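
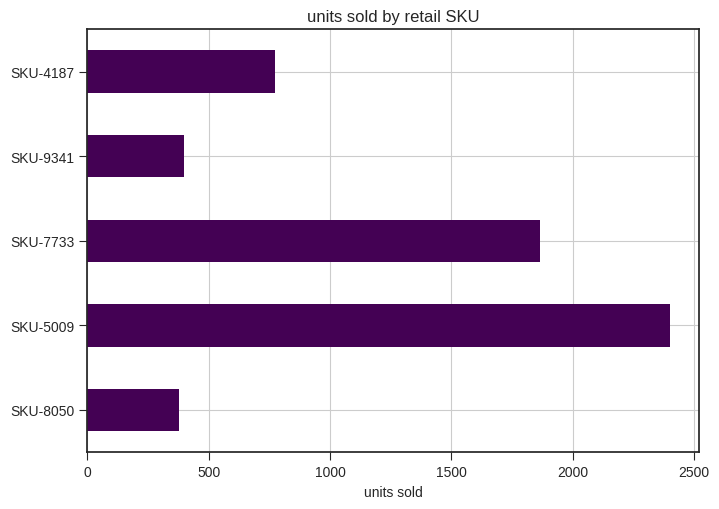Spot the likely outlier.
SKU-5009

SKU-5009 ≈ 2400; the rest sit between ≈ 400 and ≈ 1800.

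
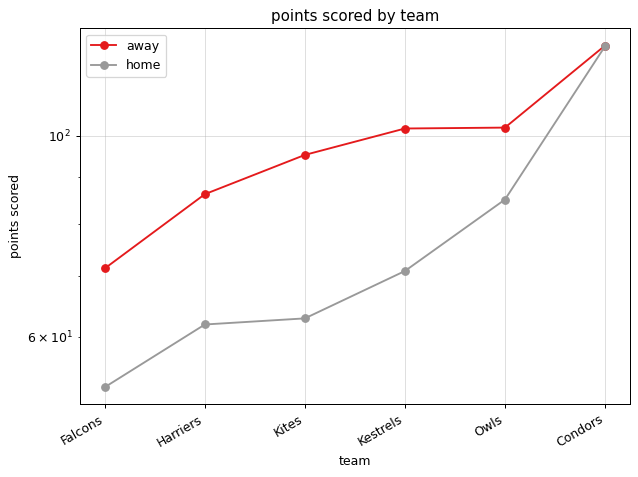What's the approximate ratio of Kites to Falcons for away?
≈ 1.43×

Kites ≈ 100, Falcons ≈ 70; 100/70 ≈ 1.43.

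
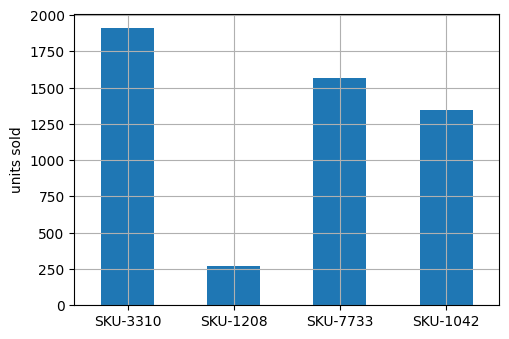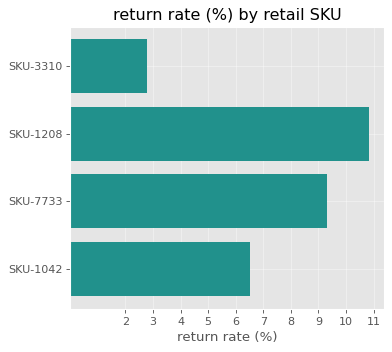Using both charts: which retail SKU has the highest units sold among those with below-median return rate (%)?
SKU-3310

Chart 2 median return rate (%) ≈ 8; below-median retail SKUs: SKU-3310, SKU-1042. Among those, SKU-3310 has the highest units sold (≈ 2000).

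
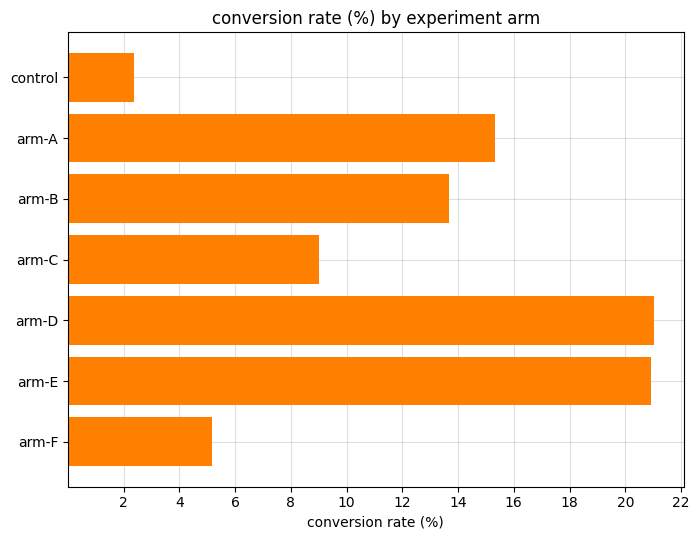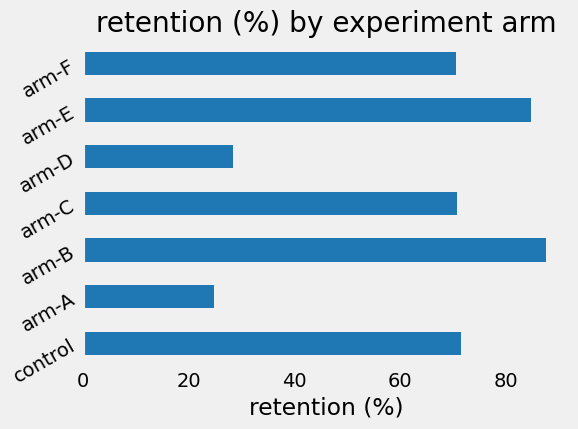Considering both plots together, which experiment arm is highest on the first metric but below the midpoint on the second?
Chart 2 median retention (%) ≈ 70; below-median experiment arms: arm-A, arm-D, arm-F. Among those, arm-D has the highest conversion rate (%) (≈ 22).

arm-D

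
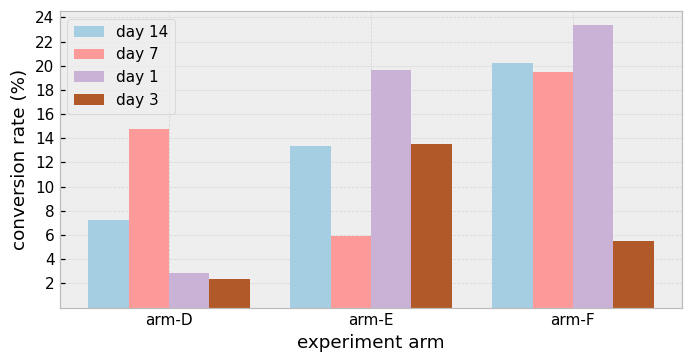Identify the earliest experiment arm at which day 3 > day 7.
arm-E

arm-D: day 3 ≈ 2 vs day 7 ≈ 14 (not yet); arm-E: day 3 ≈ 14 vs day 7 ≈ 6 (first crossover).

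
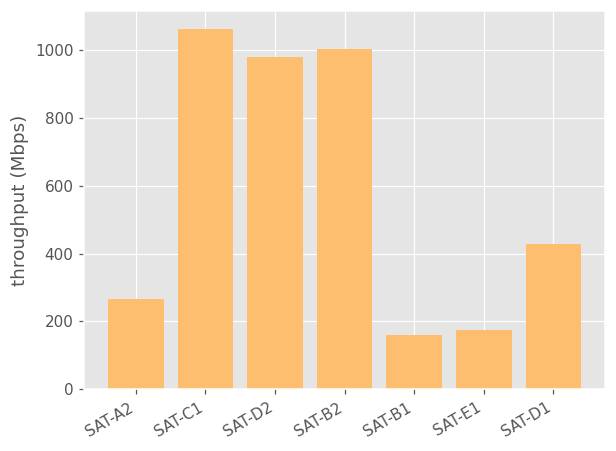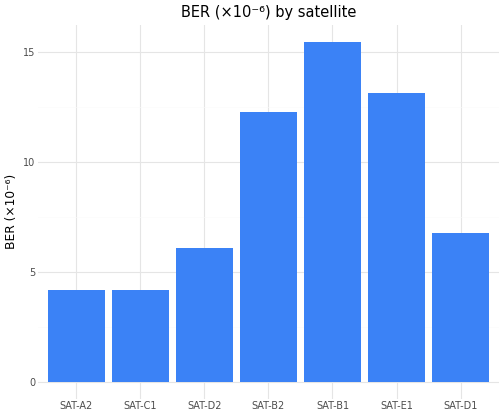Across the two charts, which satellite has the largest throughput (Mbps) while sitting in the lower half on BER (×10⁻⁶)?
Chart 2 median BER (×10⁻⁶) ≈ 6; below-median satellites: SAT-A2, SAT-C1, SAT-D2. Among those, SAT-C1 has the highest throughput (Mbps) (≈ 1100).

SAT-C1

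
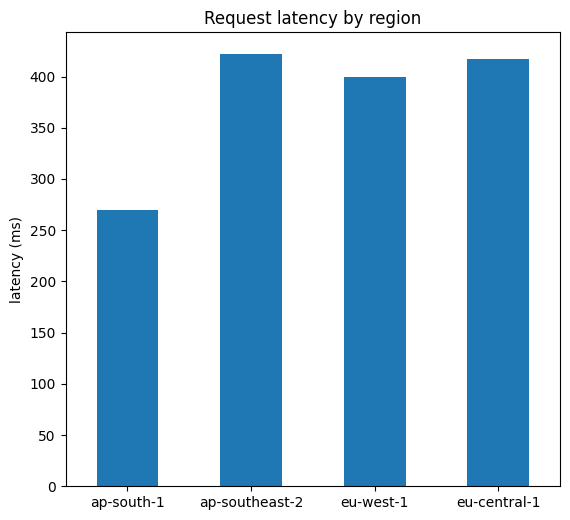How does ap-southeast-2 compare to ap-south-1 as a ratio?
ap-southeast-2 ≈ 400, ap-south-1 ≈ 250; 400/250 ≈ 1.6.

≈ 1.6×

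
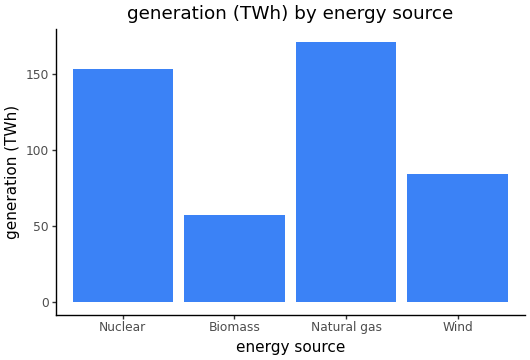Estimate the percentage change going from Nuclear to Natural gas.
Nuclear ≈ 160, Natural gas ≈ 180; (180 − 160) / 160 ≈ +12.5%.

≈ +12.5%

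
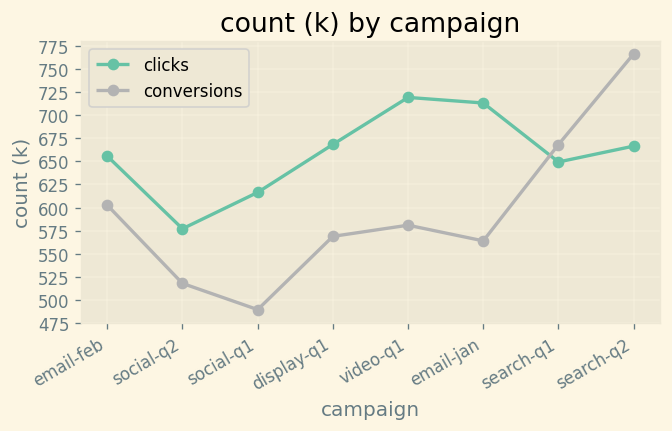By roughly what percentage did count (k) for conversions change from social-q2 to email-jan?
social-q2 ≈ 525, email-jan ≈ 575; (575 − 525) / 525 ≈ +9.5%.

≈ +9.5%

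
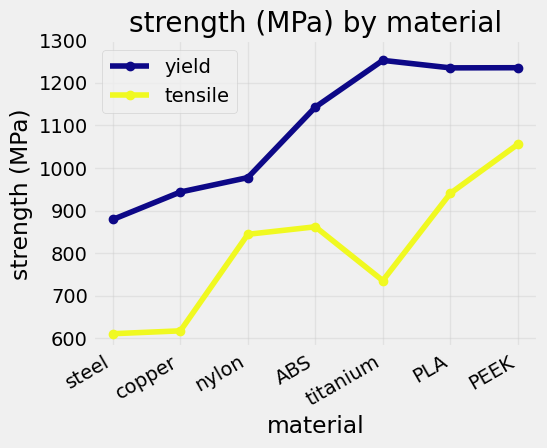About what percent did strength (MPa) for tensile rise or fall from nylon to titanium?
≈ -12.5%

nylon ≈ 800, titanium ≈ 700; (700 − 800) / 800 ≈ -12.5%.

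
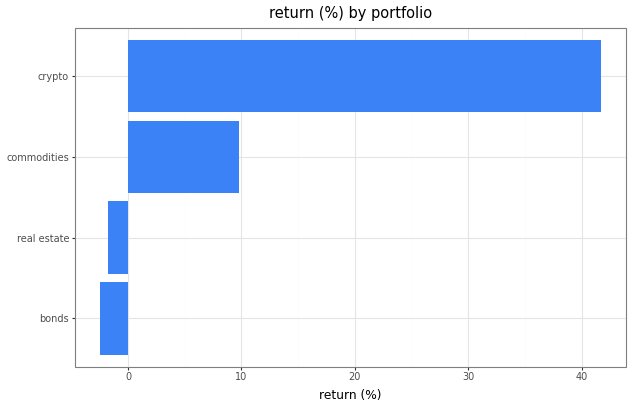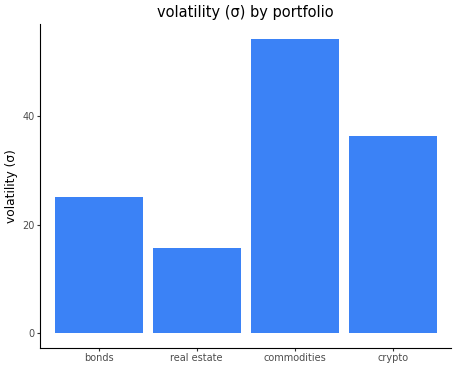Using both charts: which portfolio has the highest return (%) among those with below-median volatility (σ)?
real estate

Chart 2 median volatility (σ) ≈ 30; below-median portfolios: bonds, real estate. Among those, real estate has the highest return (%) (≈ 0).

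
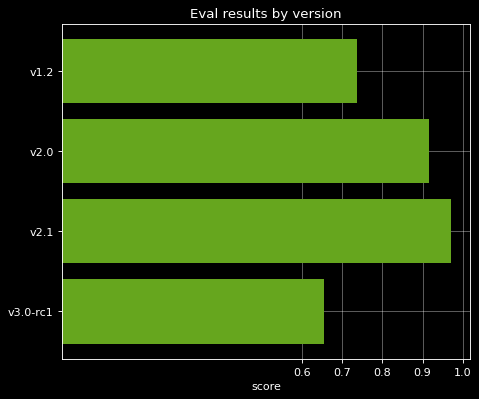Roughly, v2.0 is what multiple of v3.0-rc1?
≈ 1.29×

v2.0 ≈ 0.9, v3.0-rc1 ≈ 0.7; 0.9/0.7 ≈ 1.29.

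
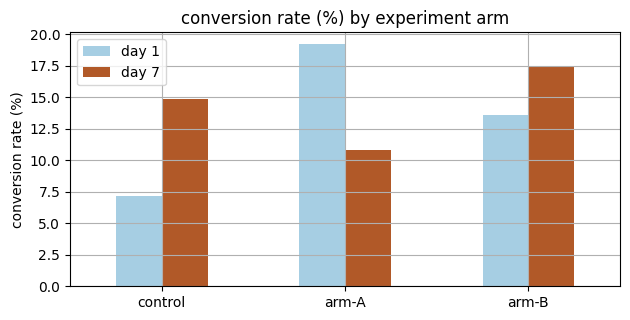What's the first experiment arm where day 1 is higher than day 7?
control: day 1 ≈ 8 vs day 7 ≈ 14 (not yet); arm-A: day 1 ≈ 20 vs day 7 ≈ 10 (first crossover).

arm-A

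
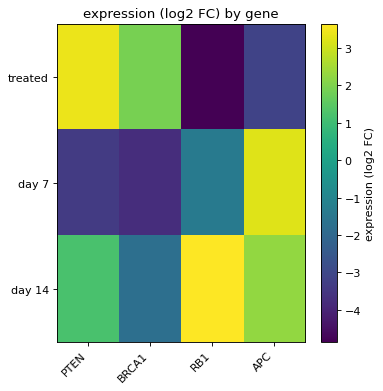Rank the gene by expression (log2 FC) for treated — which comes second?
Top 3 for treated: PTEN ≈ 3, BRCA1 ≈ 2, APC ≈ -3.

BRCA1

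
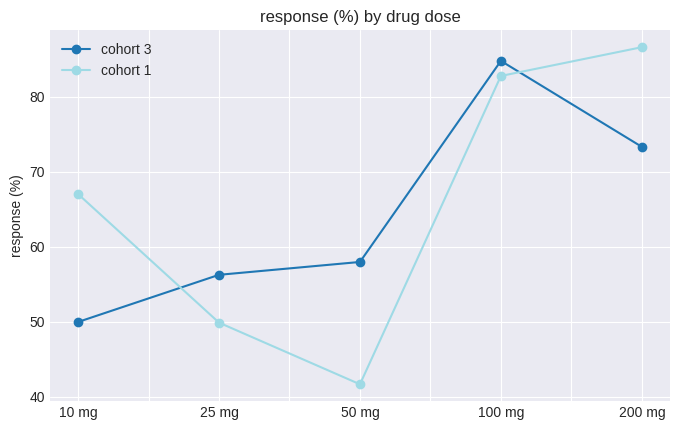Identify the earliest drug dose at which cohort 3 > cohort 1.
10 mg: cohort 3 ≈ 50 vs cohort 1 ≈ 65 (not yet); 25 mg: cohort 3 ≈ 55 vs cohort 1 ≈ 50 (first crossover).

25 mg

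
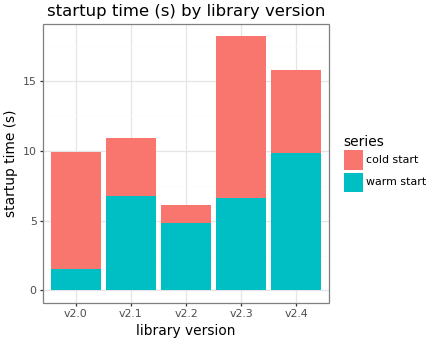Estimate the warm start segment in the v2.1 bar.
warm start top ≈ 6, bottom ≈ 0; segment ≈ 6.

≈ 6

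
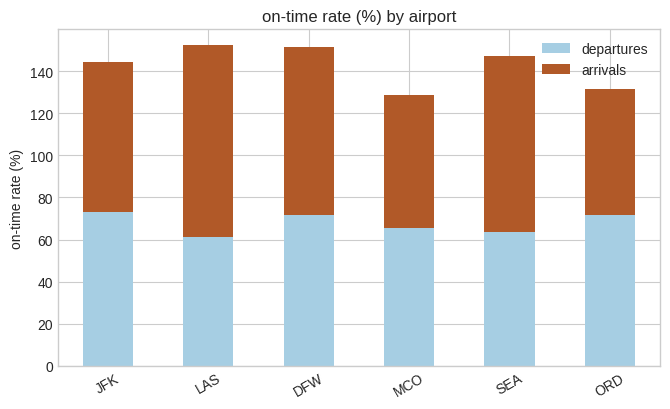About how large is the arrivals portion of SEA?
arrivals top ≈ 140, bottom ≈ 60; segment ≈ 80.

≈ 80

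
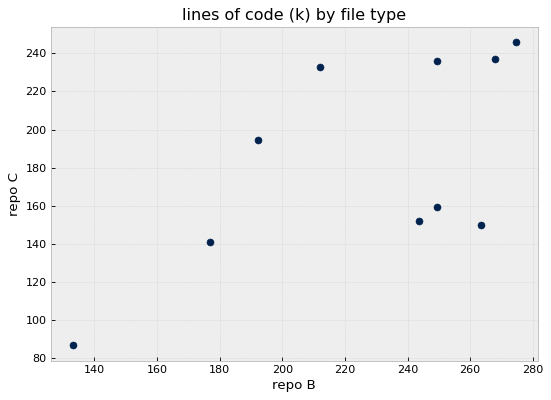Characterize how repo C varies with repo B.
Points are positively correlated; moderate (|r| ≈ 0.6).

positive, moderate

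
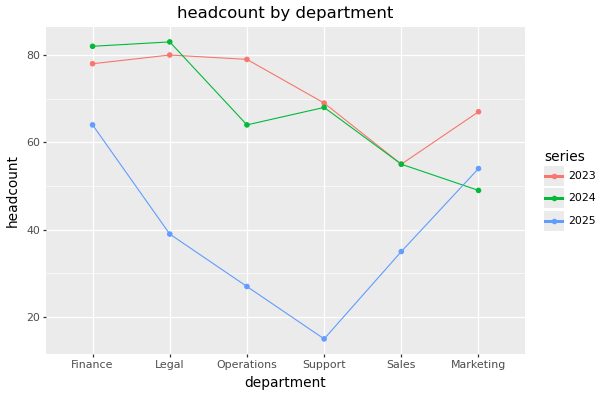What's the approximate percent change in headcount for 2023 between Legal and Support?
≈ -12.5%

Legal ≈ 80, Support ≈ 70; (70 − 80) / 80 ≈ -12.5%.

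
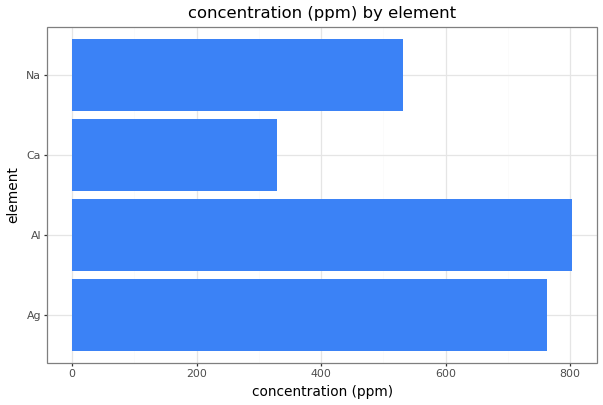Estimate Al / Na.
Al ≈ 800, Na ≈ 500; 800/500 ≈ 1.6.

≈ 1.6×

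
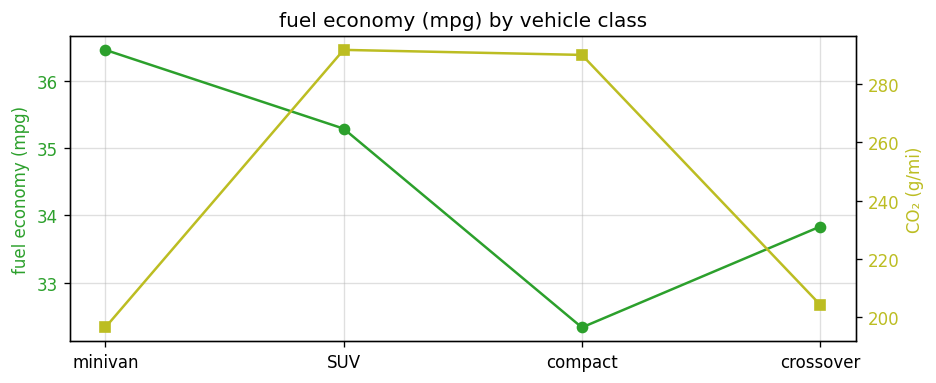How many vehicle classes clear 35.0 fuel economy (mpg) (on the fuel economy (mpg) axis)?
2

Above 35.0: minivan, SUV.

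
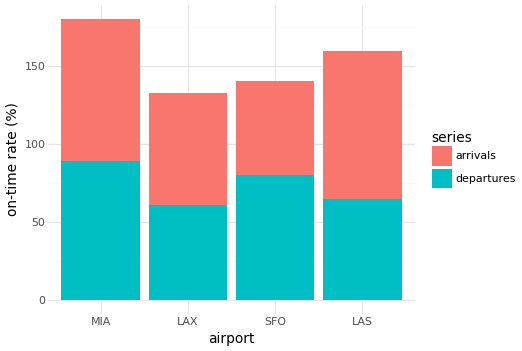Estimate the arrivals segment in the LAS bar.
≈ 100

arrivals top ≈ 160, bottom ≈ 60; segment ≈ 100.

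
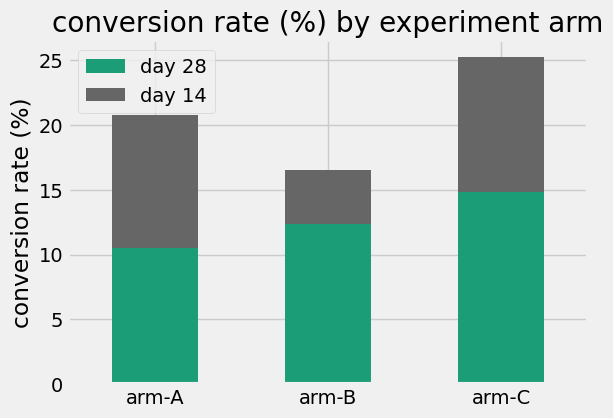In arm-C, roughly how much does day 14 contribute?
day 14 top ≈ 25, bottom ≈ 15; segment ≈ 10.

≈ 10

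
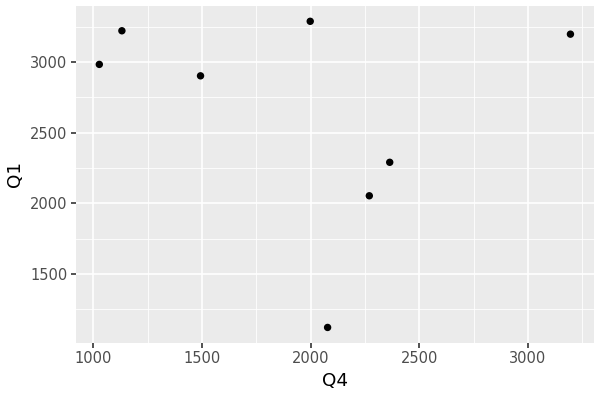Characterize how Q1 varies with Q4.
no clear correlation

Points are roughly uncorrelated; weak (|r| ≈ 0.2).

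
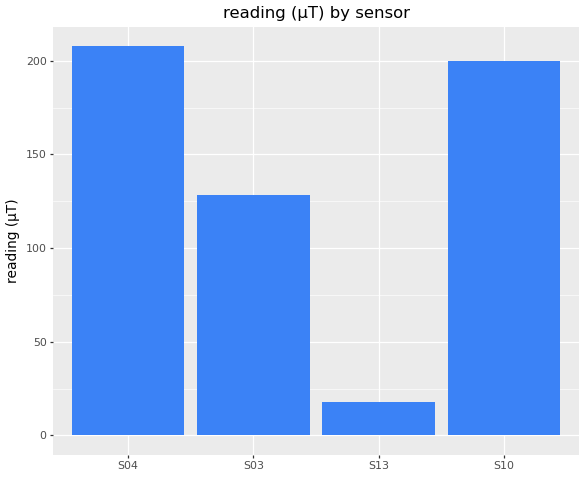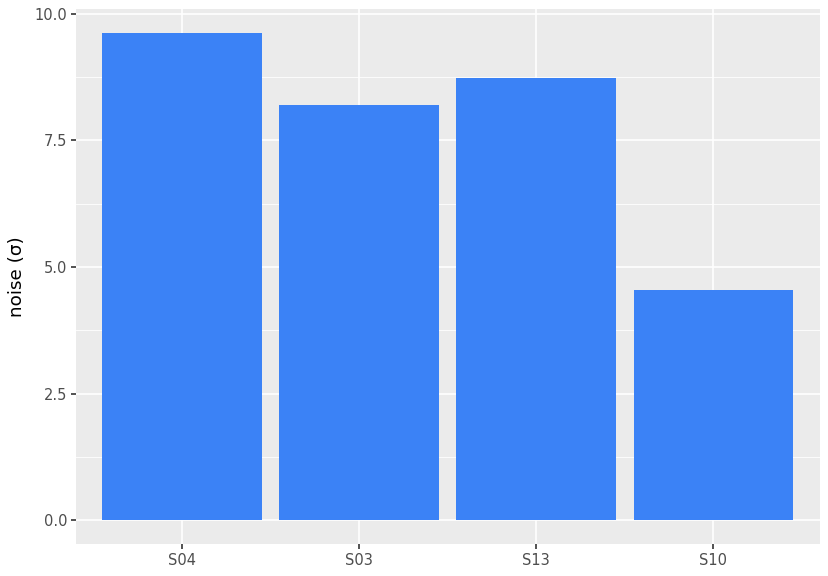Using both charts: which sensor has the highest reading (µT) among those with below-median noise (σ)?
S10

Chart 2 median noise (σ) ≈ 8; below-median sensors: S03, S10. Among those, S10 has the highest reading (µT) (≈ 200).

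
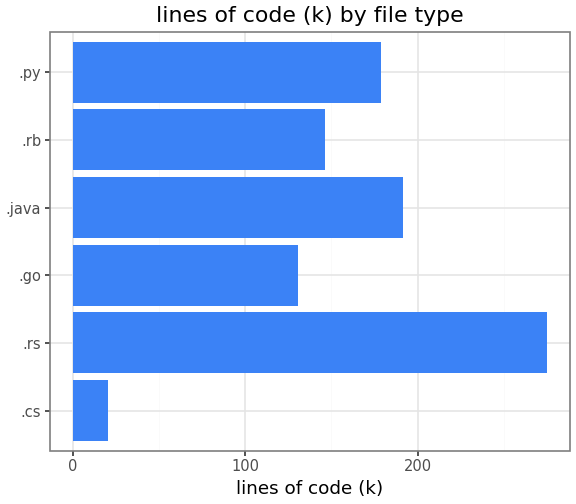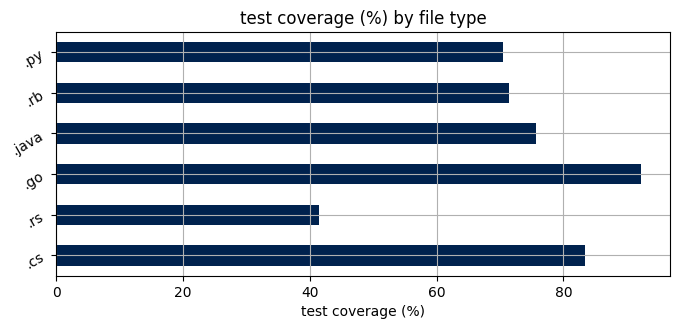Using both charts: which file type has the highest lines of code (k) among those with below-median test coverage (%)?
.rs

Chart 2 median test coverage (%) ≈ 70; below-median file types: .rs, .rb, .py. Among those, .rs has the highest lines of code (k) (≈ 250).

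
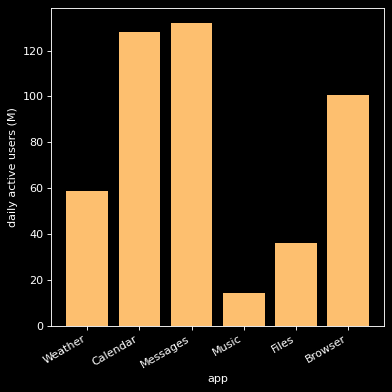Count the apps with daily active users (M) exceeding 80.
Above 80: Calendar, Messages, Browser.

3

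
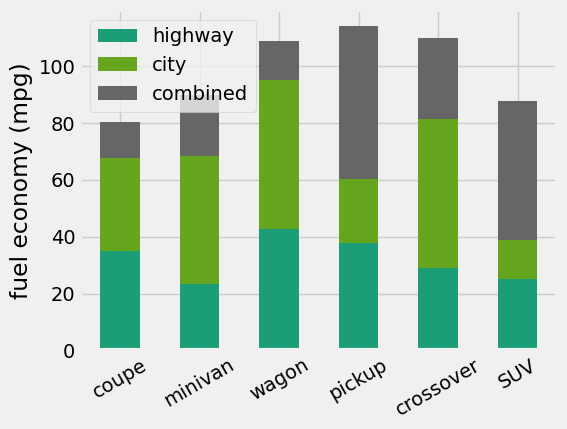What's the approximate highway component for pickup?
highway top ≈ 40, bottom ≈ 0; segment ≈ 40.

≈ 40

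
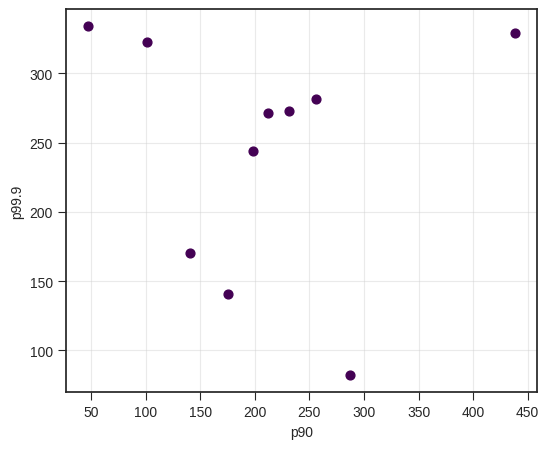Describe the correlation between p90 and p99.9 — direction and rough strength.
no clear correlation

Points are roughly uncorrelated; weak (|r| ≈ 0.1).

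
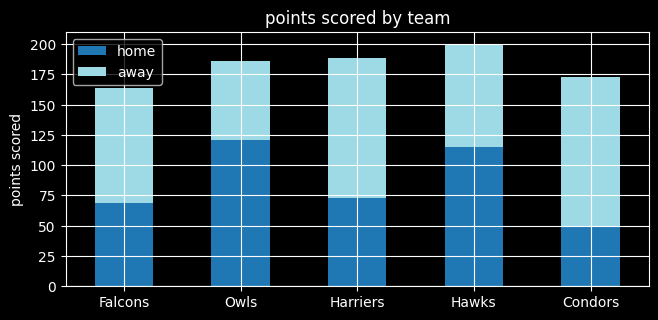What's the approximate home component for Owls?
≈ 120

home top ≈ 120, bottom ≈ 0; segment ≈ 120.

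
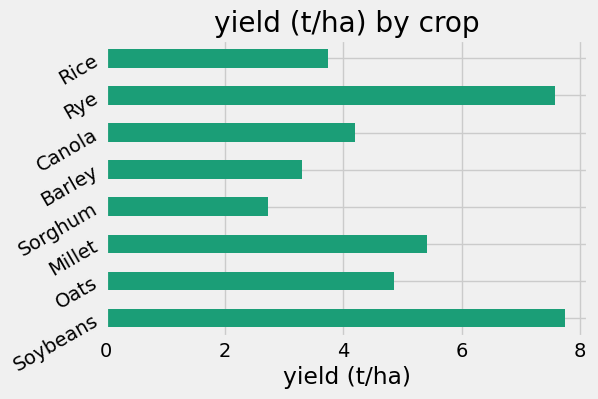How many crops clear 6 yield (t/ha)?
Above 6: Soybeans, Rye.

2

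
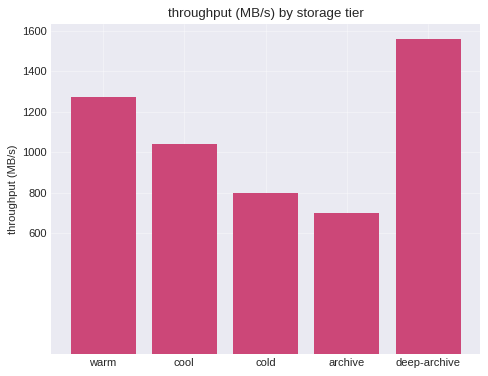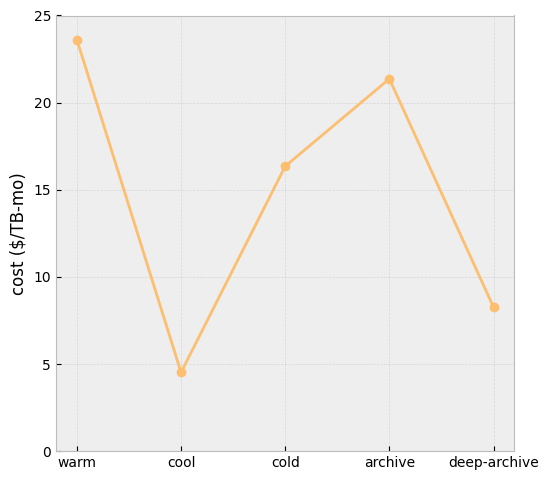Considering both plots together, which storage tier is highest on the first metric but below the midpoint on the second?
Chart 2 median cost ($/TB-mo) ≈ 15; below-median storage tiers: cool, deep-archive. Among those, deep-archive has the highest throughput (MB/s) (≈ 1600).

deep-archive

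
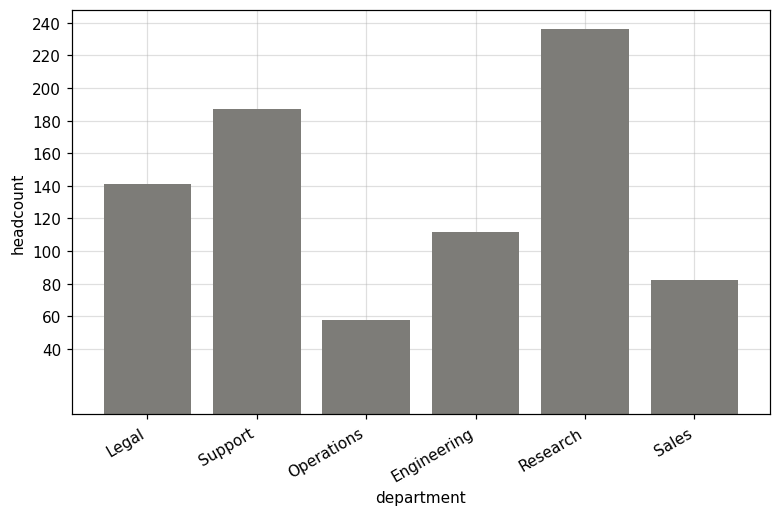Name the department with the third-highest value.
Legal

Top 4: Research ≈ 240, Support ≈ 180, Legal ≈ 140, Engineering ≈ 120.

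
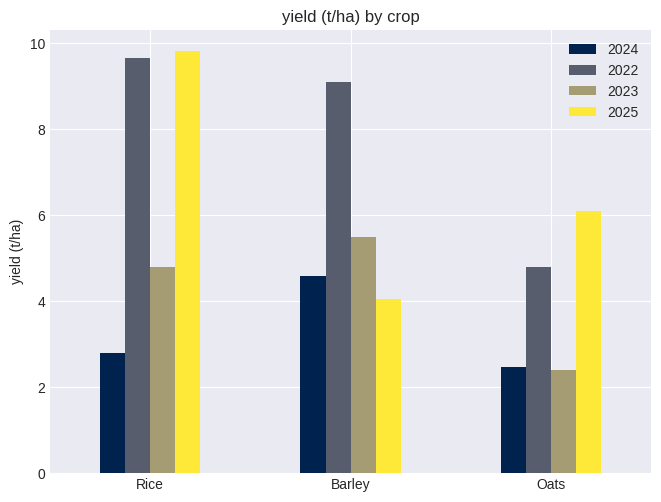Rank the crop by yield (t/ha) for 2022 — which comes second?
Top 3 for 2022: Rice ≈ 10, Barley ≈ 9, Oats ≈ 5.

Barley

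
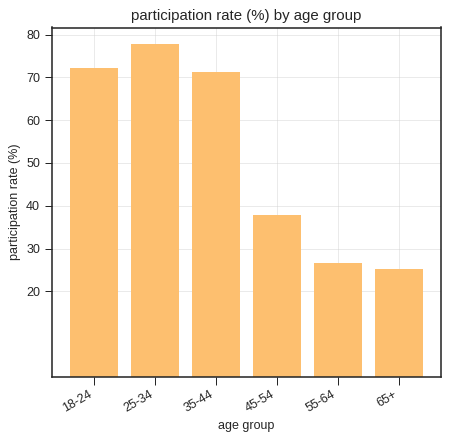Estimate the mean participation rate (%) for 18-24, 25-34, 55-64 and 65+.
(70 + 80 + 30 + 30) / 4 ≈ 52.

≈ 52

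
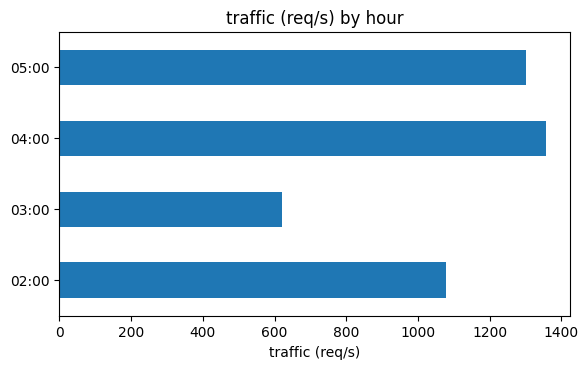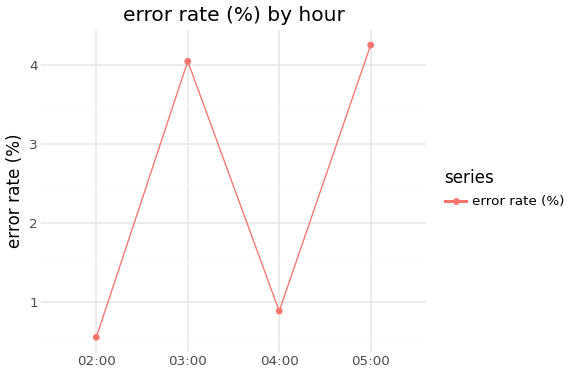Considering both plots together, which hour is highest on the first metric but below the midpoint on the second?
Chart 2 median error rate (%) ≈ 2.5; below-median hours: 02:00, 04:00. Among those, 04:00 has the highest traffic (req/s) (≈ 1400).

04:00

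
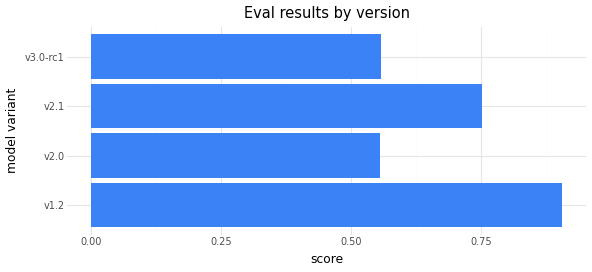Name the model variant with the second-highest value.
Top 3: v1.2 ≈ 0.9, v2.1 ≈ 0.8, v3.0-rc1 ≈ 0.6.

v2.1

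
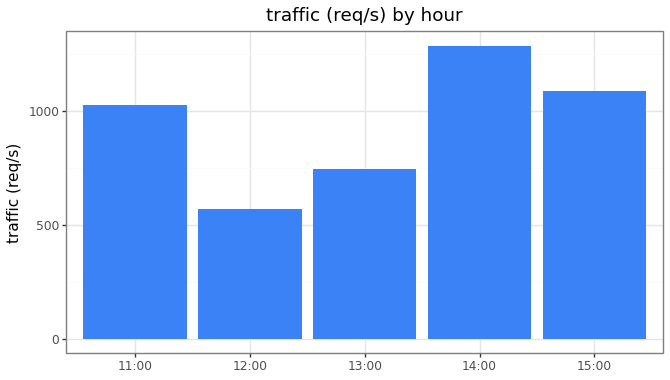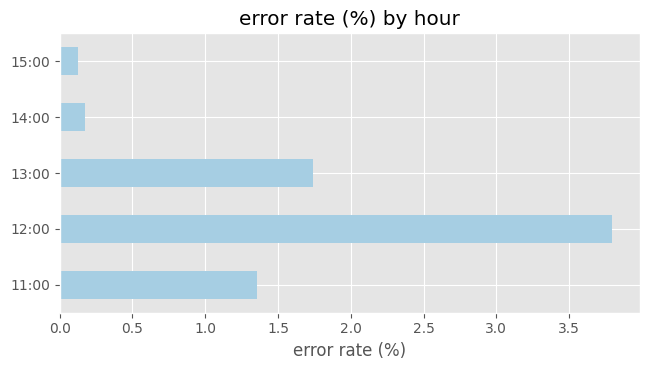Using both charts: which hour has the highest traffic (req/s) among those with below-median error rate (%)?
14:00

Chart 2 median error rate (%) ≈ 1.5; below-median hours: 14:00, 15:00. Among those, 14:00 has the highest traffic (req/s) (≈ 1200).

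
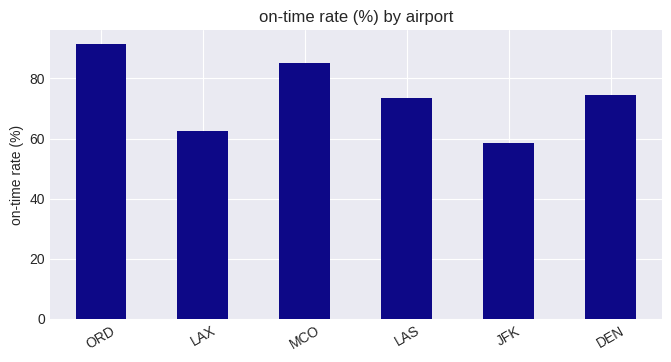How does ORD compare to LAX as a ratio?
ORD ≈ 90, LAX ≈ 60; 90/60 ≈ 1.5.

≈ 1.5×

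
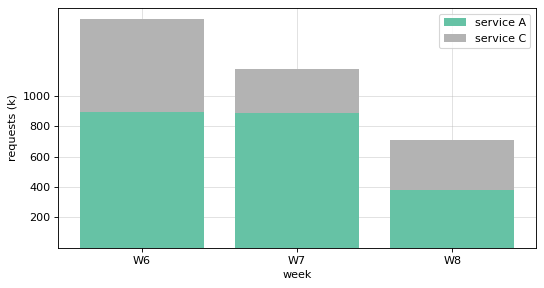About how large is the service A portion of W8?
≈ 400

service A top ≈ 400, bottom ≈ 0; segment ≈ 400.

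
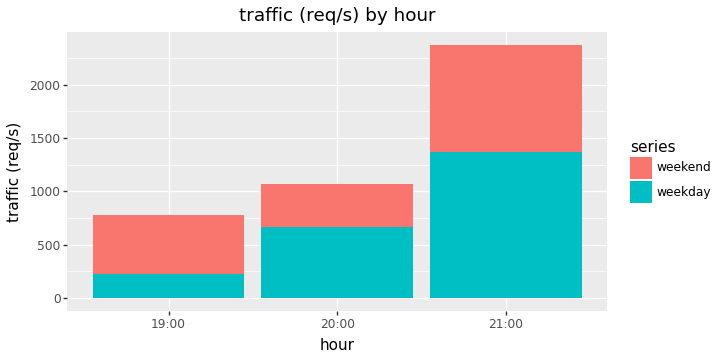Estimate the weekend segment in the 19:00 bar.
weekend top ≈ 800, bottom ≈ 200; segment ≈ 600.

≈ 600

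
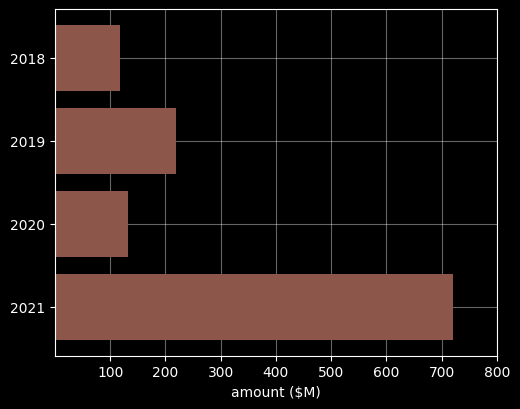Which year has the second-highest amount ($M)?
2019

Top 3: 2021 ≈ 700, 2019 ≈ 200, 2020 ≈ 100.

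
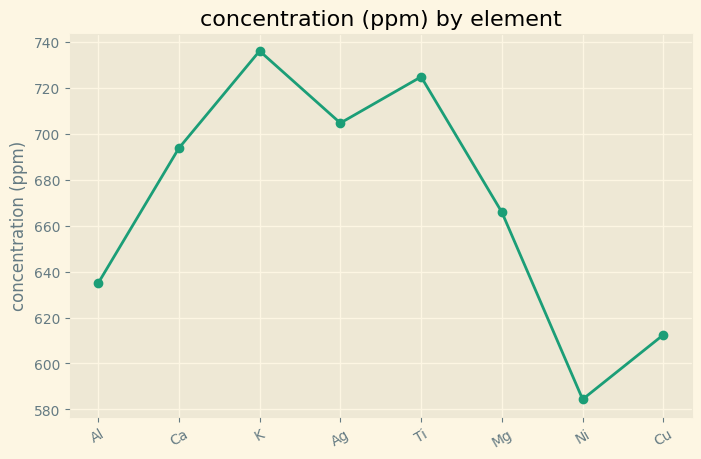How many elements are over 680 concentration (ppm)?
4

Above 680: Ca, K, Ag, Ti.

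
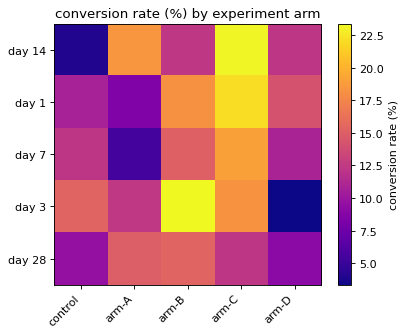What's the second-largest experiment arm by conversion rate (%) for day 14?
Top 3 for day 14: arm-C ≈ 24, arm-A ≈ 18, arm-B ≈ 12.

arm-A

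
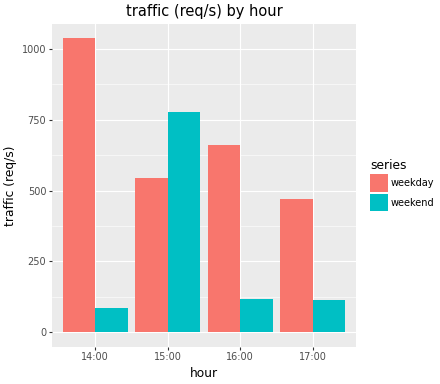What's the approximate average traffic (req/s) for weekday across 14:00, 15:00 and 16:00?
(1000 + 500 + 700) / 3 ≈ 733.

≈ 733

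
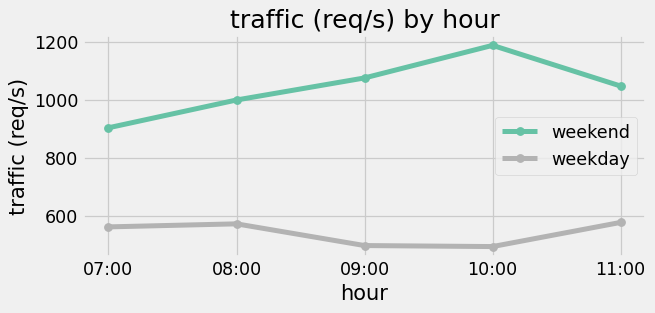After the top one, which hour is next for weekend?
Top 3 for weekend: 10:00 ≈ 1200, 09:00 ≈ 1100, 11:00 ≈ 1000.

09:00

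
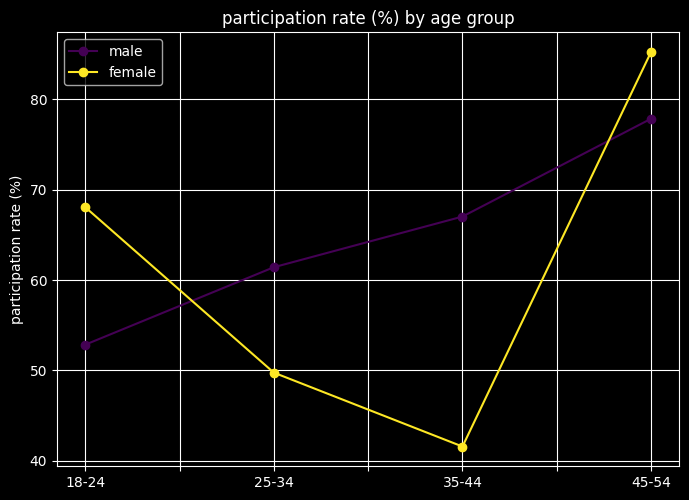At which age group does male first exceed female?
25-34

18-24: male ≈ 55 vs female ≈ 70 (not yet); 25-34: male ≈ 60 vs female ≈ 50 (first crossover).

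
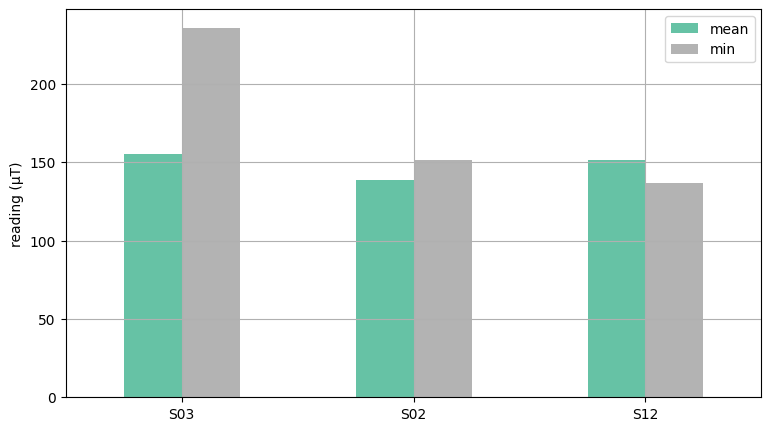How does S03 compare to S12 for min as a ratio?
S03 ≈ 240, S12 ≈ 140; 240/140 ≈ 1.71.

≈ 1.71×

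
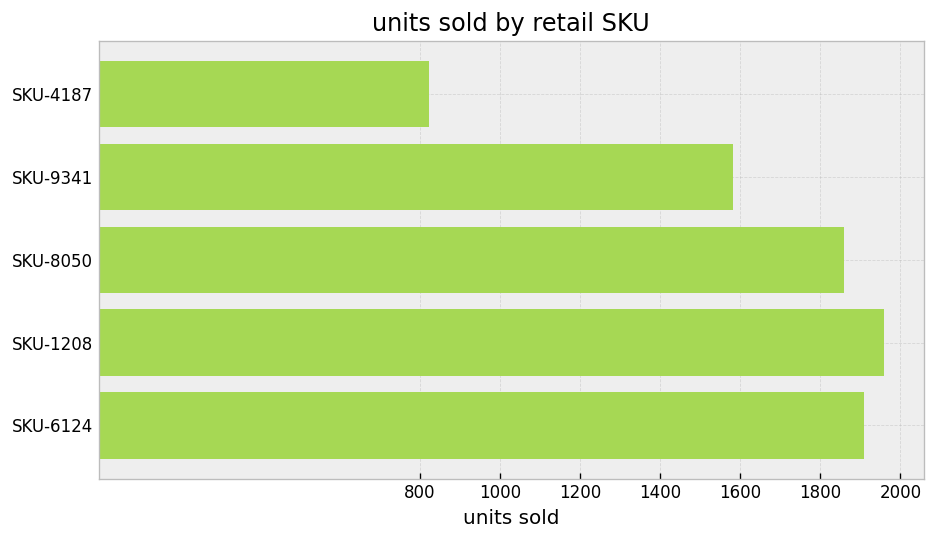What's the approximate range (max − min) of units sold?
≈ 1200

Max SKU-1208 ≈ 2000, min SKU-4187 ≈ 800; range ≈ 1200.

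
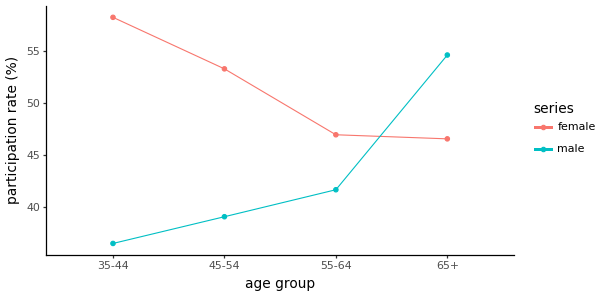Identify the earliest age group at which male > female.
65+

55-64: male ≈ 42 vs female ≈ 46 (not yet); 65+: male ≈ 54 vs female ≈ 46 (first crossover).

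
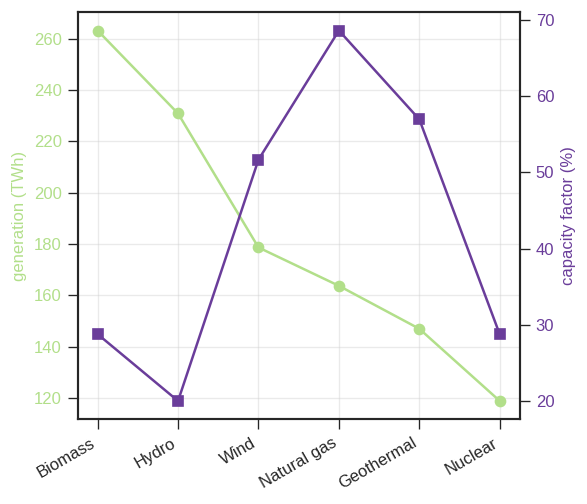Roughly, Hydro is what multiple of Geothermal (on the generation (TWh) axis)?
Hydro ≈ 240, Geothermal ≈ 140; 240/140 ≈ 1.71.

≈ 1.71×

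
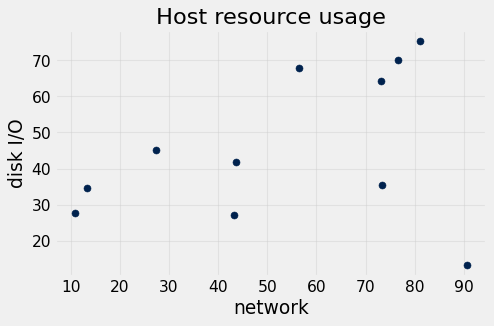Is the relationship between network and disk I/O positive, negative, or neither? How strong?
Points are positively correlated; weak (|r| ≈ 0.3).

positive, weak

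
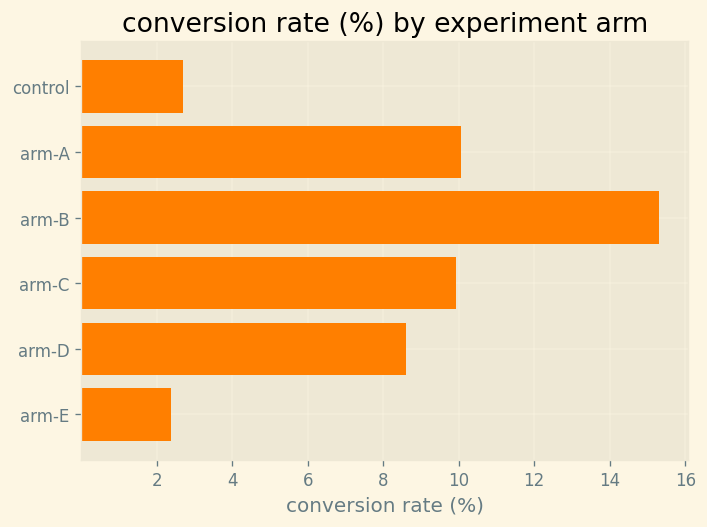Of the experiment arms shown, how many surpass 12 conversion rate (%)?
1

Above 12: arm-B.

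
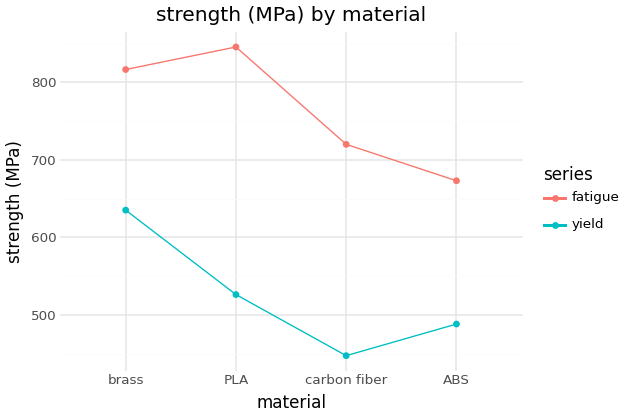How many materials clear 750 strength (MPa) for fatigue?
2

Above 750: brass, PLA.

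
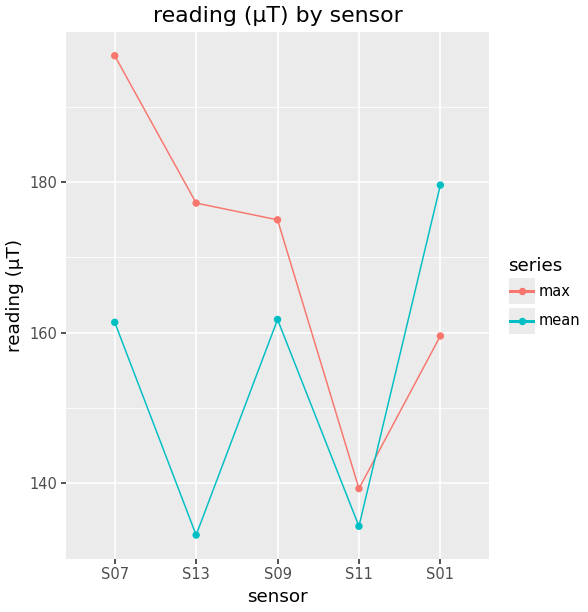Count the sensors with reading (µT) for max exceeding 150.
4

Above 150: S07, S13, S09, S01.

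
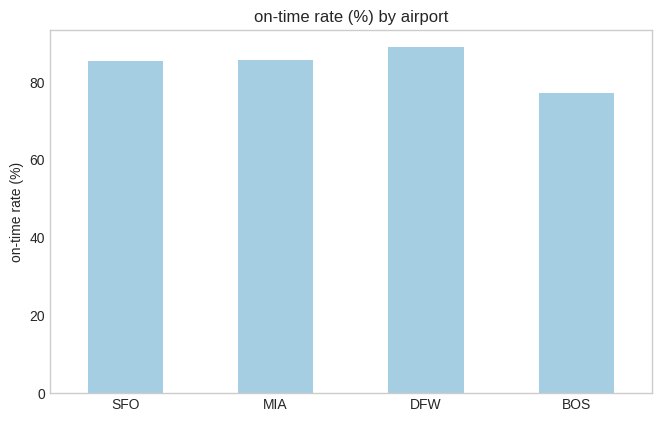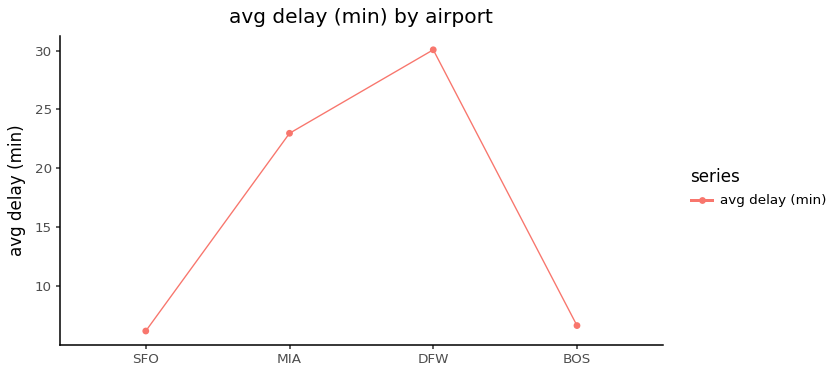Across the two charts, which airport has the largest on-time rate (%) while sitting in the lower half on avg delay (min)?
Chart 2 median avg delay (min) ≈ 15; below-median airports: SFO, BOS. Among those, SFO has the highest on-time rate (%) (≈ 90).

SFO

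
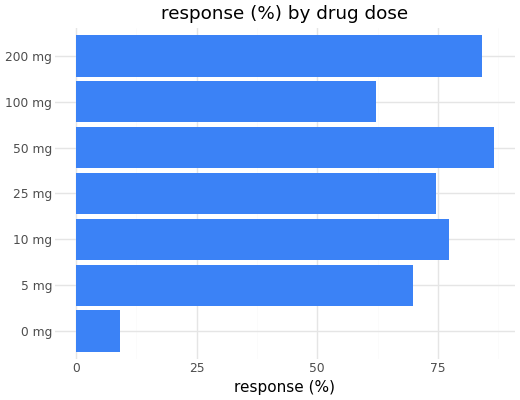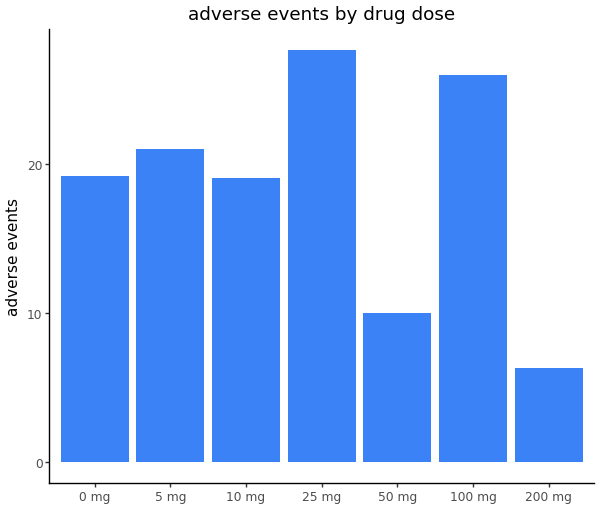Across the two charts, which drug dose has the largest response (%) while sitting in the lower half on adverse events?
50 mg

Chart 2 median adverse events ≈ 20; below-median drug doses: 10 mg, 50 mg, 200 mg. Among those, 50 mg has the highest response (%) (≈ 90).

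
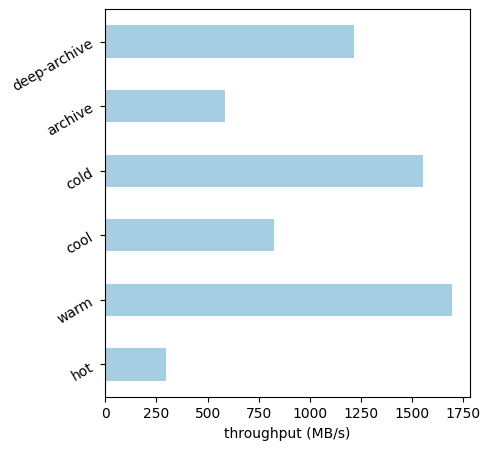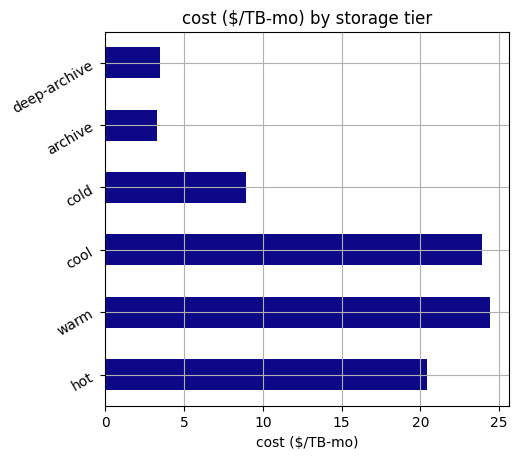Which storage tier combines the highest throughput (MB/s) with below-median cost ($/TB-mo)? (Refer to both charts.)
Chart 2 median cost ($/TB-mo) ≈ 15; below-median storage tiers: cold, archive, deep-archive. Among those, cold has the highest throughput (MB/s) (≈ 1600).

cold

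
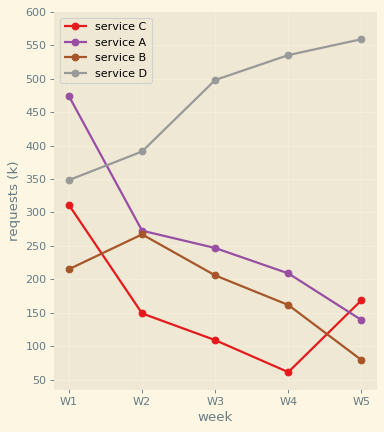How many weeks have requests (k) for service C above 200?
1

Above 200: W1.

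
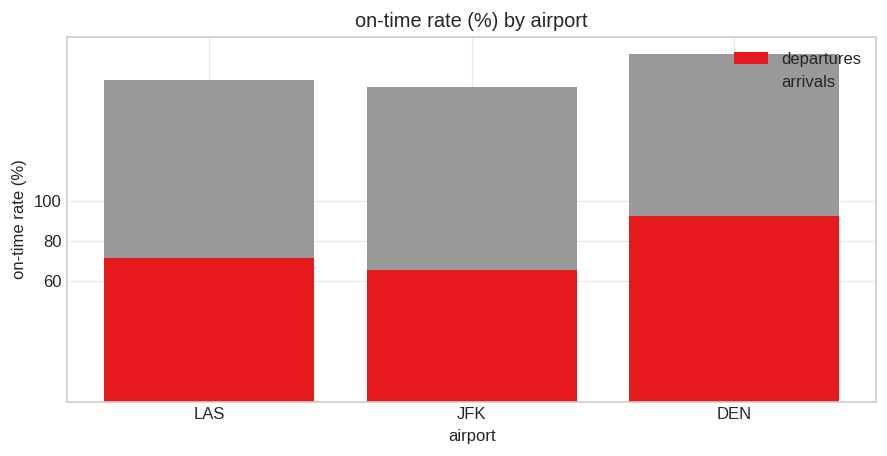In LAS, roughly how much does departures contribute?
departures top ≈ 80, bottom ≈ 0; segment ≈ 80.

≈ 80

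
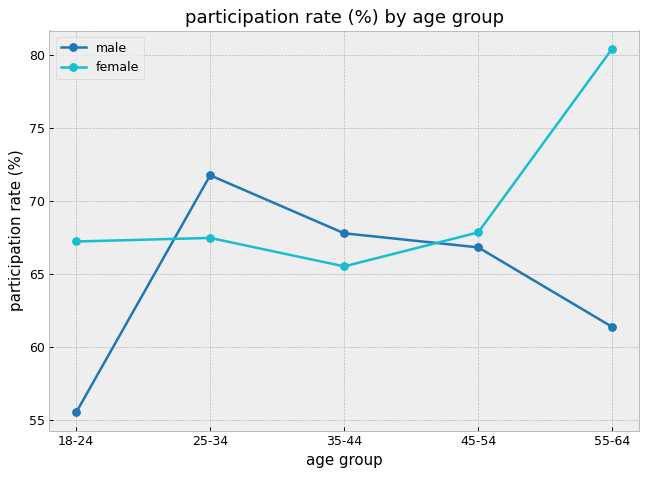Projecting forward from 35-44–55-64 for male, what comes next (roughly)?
≈ 55

Last three: 70, 65, 60 → slope ≈ -5/step → next ≈ 55.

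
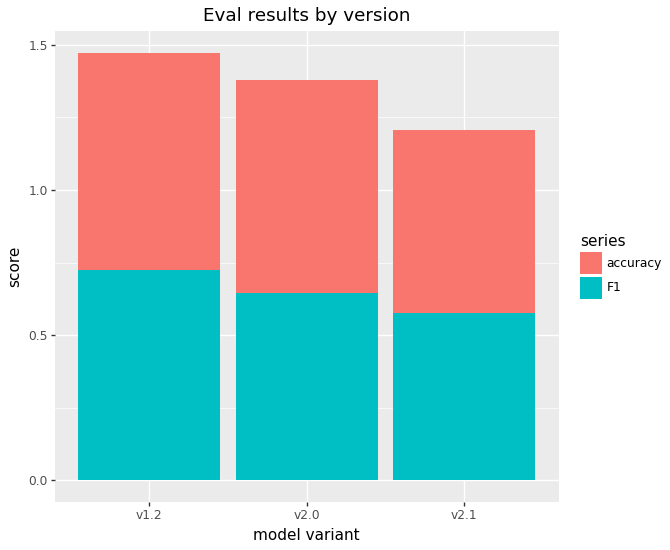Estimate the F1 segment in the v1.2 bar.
F1 top ≈ 0.8, bottom ≈ 0.0; segment ≈ 0.8.

≈ 0.8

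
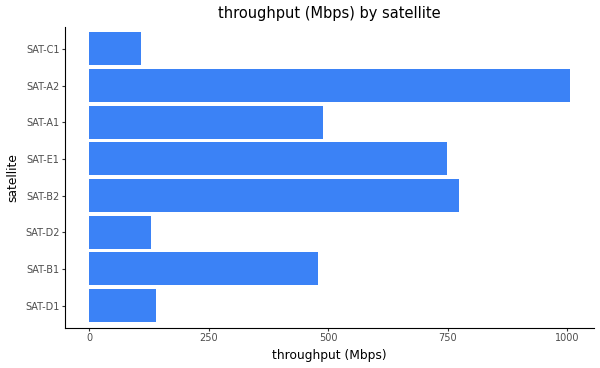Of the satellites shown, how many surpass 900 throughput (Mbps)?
Above 900: SAT-A2.

1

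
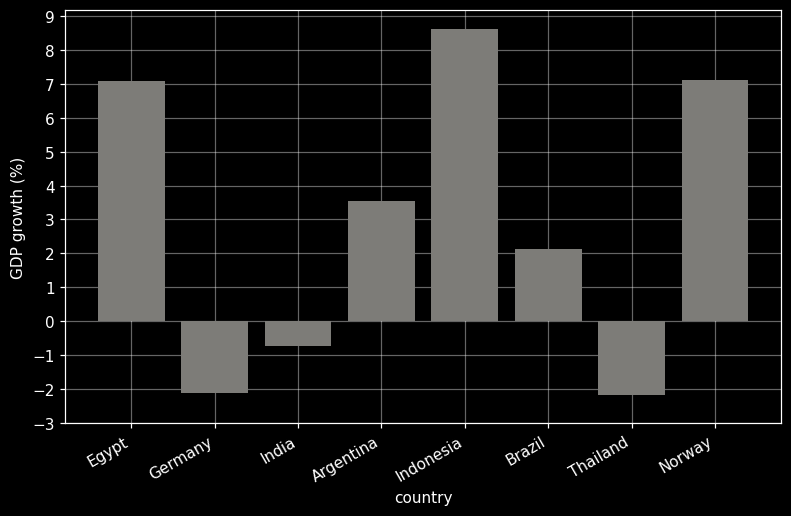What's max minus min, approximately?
Max Indonesia ≈ 9, min Thailand ≈ -2; range ≈ 11.

≈ 11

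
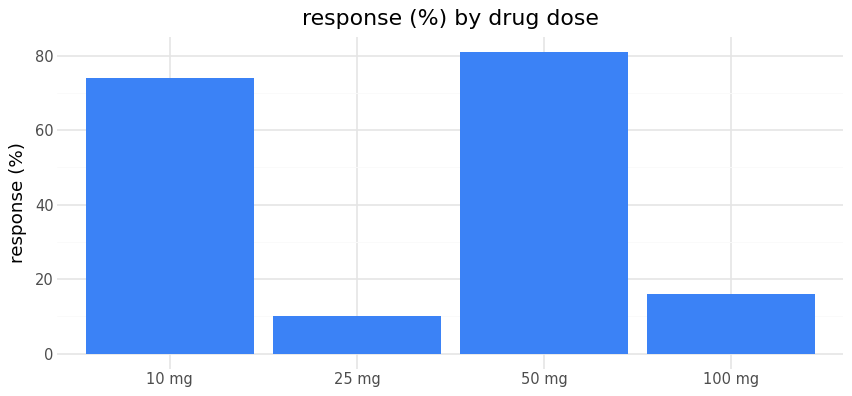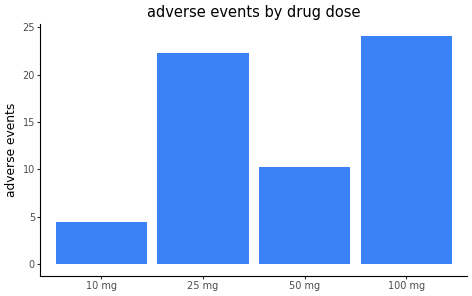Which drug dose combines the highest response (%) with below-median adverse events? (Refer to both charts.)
Chart 2 median adverse events ≈ 15; below-median drug doses: 10 mg, 50 mg. Among those, 50 mg has the highest response (%) (≈ 80).

50 mg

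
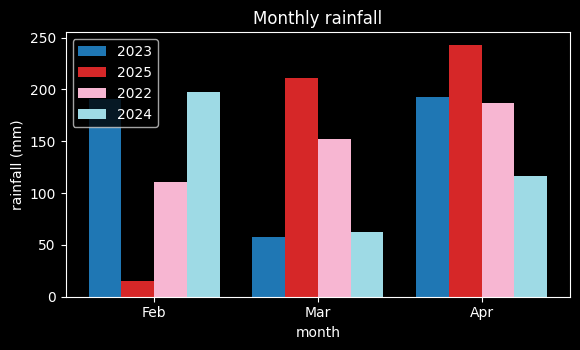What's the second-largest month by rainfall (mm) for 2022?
Top 3 for 2022: Apr ≈ 175, Mar ≈ 150, Feb ≈ 100.

Mar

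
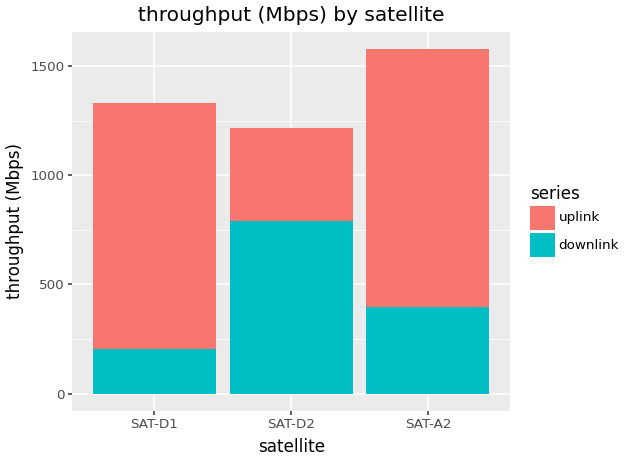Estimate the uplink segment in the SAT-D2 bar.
≈ 400

uplink top ≈ 1200, bottom ≈ 800; segment ≈ 400.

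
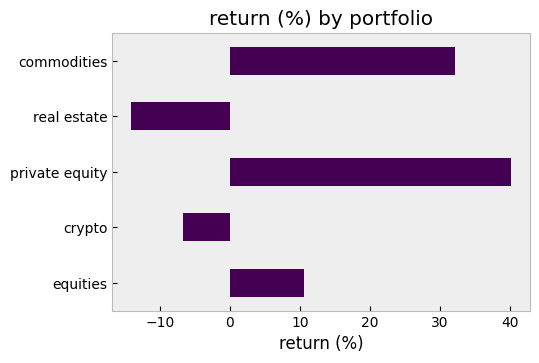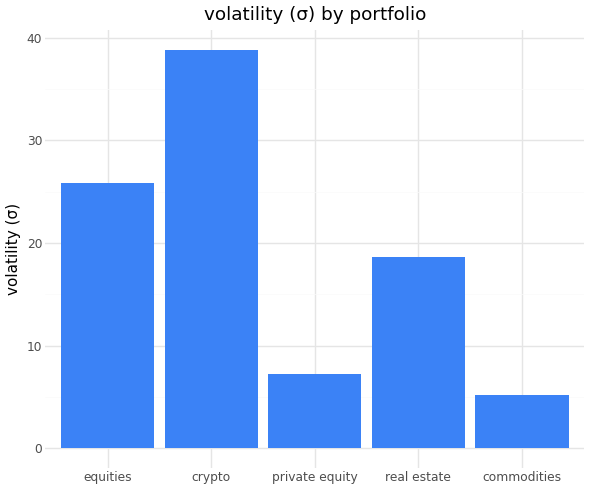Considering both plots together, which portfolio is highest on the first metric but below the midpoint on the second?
Chart 2 median volatility (σ) ≈ 20; below-median portfolios: private equity, commodities. Among those, private equity has the highest return (%) (≈ 40).

private equity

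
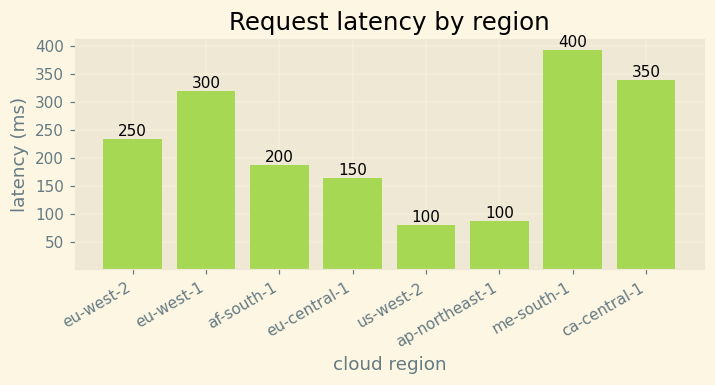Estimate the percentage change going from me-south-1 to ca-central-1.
me-south-1 ≈ 400, ca-central-1 ≈ 350; (350 − 400) / 400 ≈ -12.5%.

≈ -12.5%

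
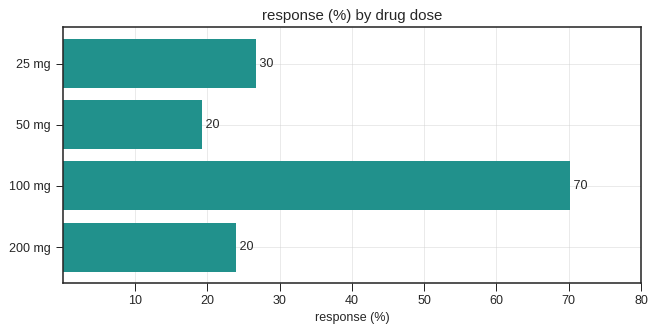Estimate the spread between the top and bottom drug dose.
Max 100 mg ≈ 70, min 50 mg ≈ 20; range ≈ 50.

≈ 50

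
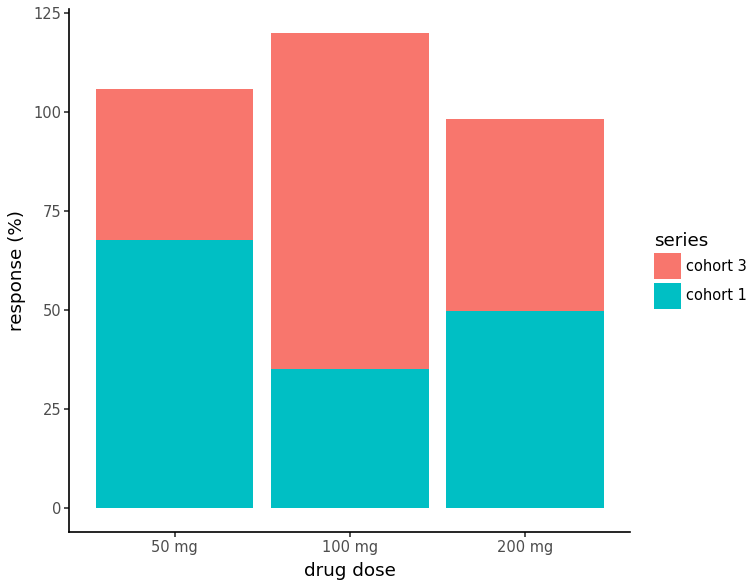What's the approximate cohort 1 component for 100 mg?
cohort 1 top ≈ 30, bottom ≈ 0; segment ≈ 30.

≈ 30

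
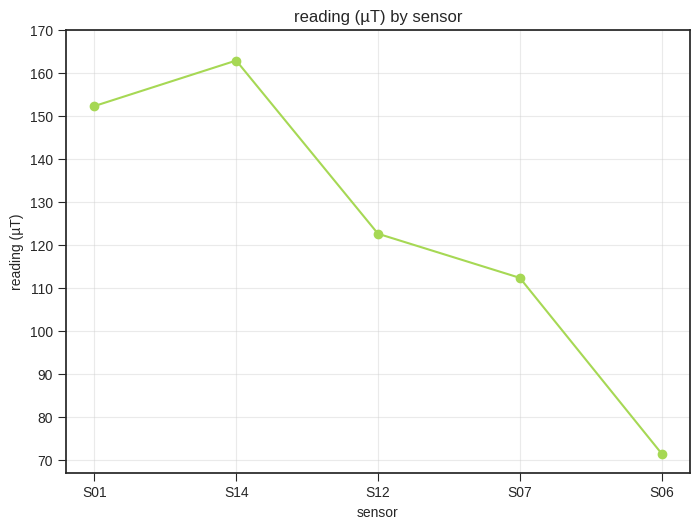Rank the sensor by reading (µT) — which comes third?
Top 4: S14 ≈ 160, S01 ≈ 150, S12 ≈ 120, S07 ≈ 110.

S12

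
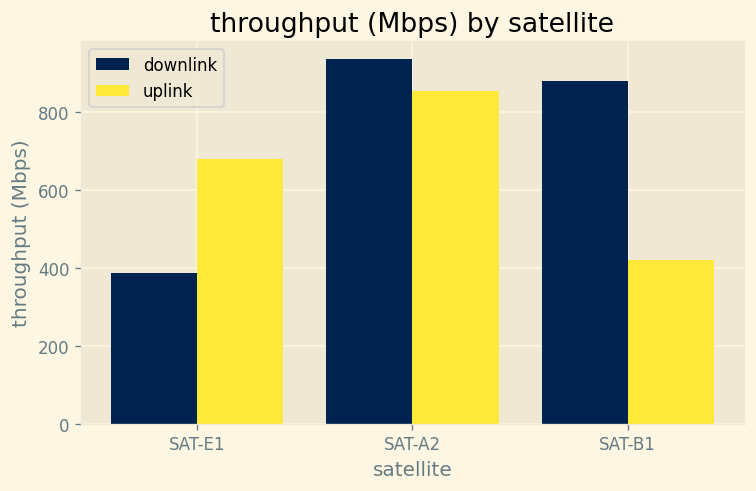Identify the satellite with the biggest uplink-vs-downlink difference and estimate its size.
SAT-B1: uplink ≈ 400, downlink ≈ 900 → gap ≈ 500. Next-largest (SAT-E1) is only ≈ 300.

SAT-B1, ≈ 500 Mbps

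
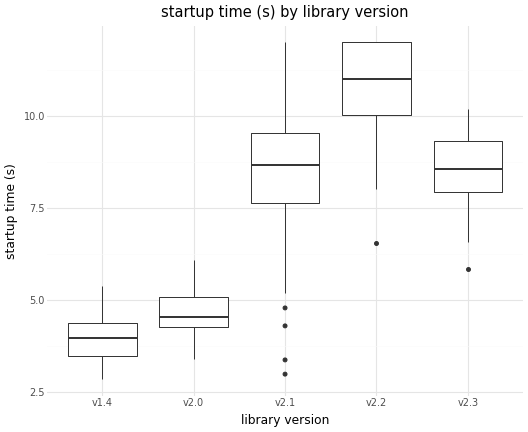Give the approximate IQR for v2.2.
≈ 2

Q3 ≈ 12, Q1 ≈ 10; IQR ≈ 2.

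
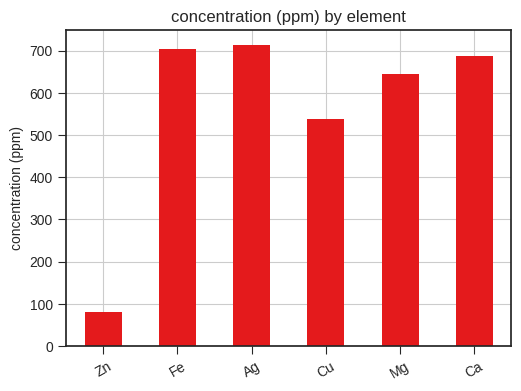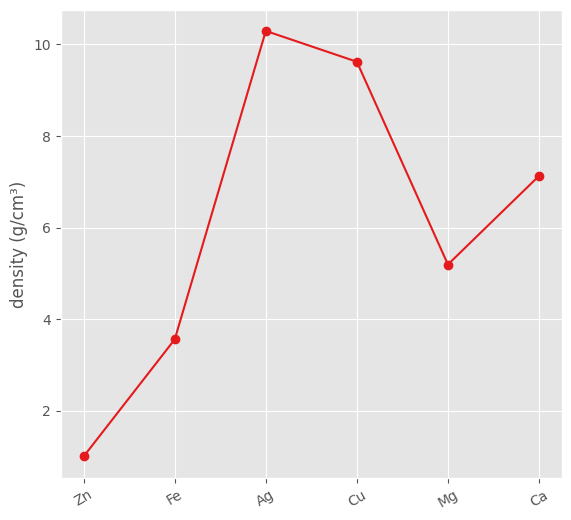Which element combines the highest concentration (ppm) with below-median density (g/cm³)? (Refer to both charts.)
Fe

Chart 2 median density (g/cm³) ≈ 6; below-median elements: Zn, Fe, Mg. Among those, Fe has the highest concentration (ppm) (≈ 700).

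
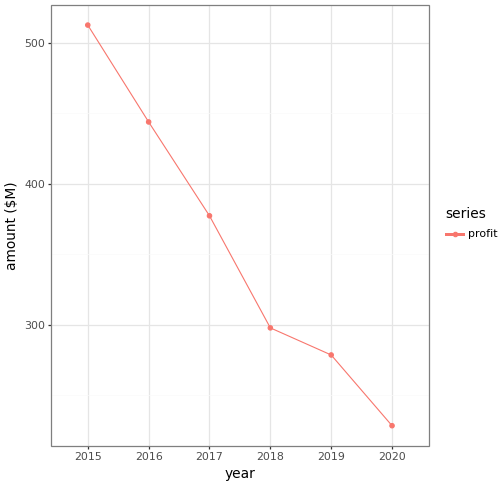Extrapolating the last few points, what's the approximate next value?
≈ 187.5

Last three: 300, 275, 225 → slope ≈ -37.5/step → next ≈ 187.5.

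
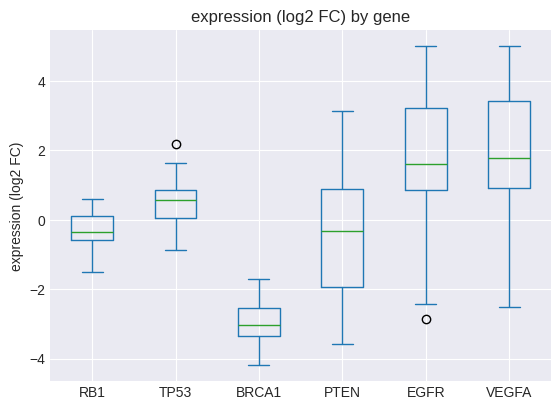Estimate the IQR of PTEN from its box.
Q3 ≈ 1.0, Q1 ≈ -2.0; IQR ≈ 3.0.

≈ 3.0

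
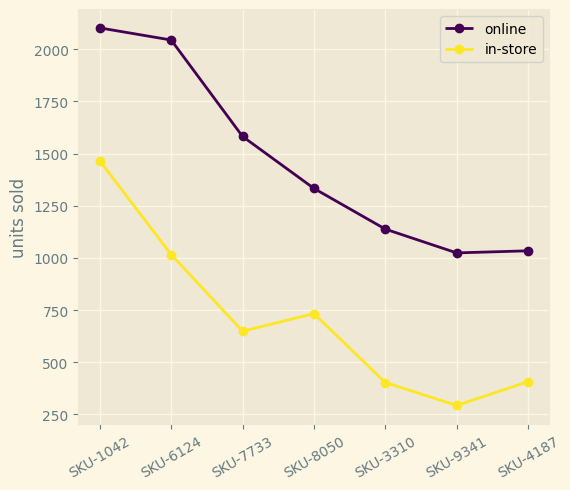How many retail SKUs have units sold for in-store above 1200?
Above 1200: SKU-1042.

1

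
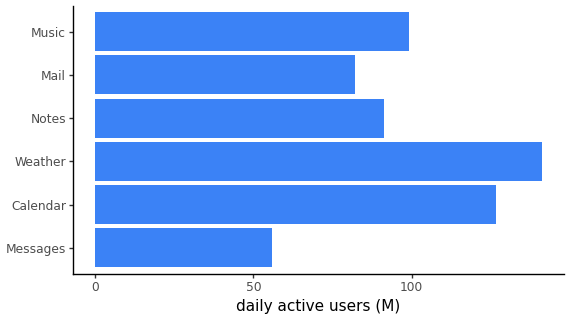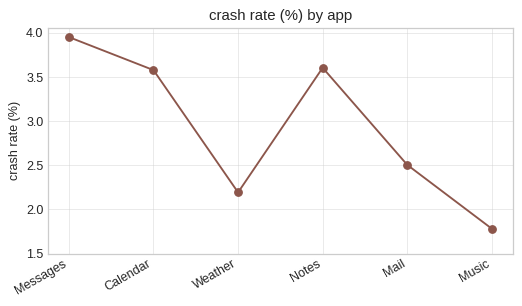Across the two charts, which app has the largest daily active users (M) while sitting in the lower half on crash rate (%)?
Weather

Chart 2 median crash rate (%) ≈ 3; below-median apps: Weather, Mail, Music. Among those, Weather has the highest daily active users (M) (≈ 140).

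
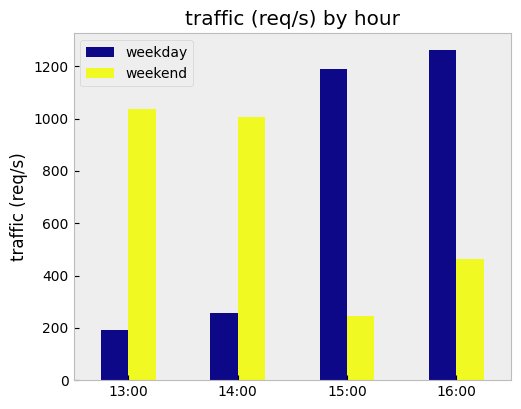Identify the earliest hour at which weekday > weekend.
14:00: weekday ≈ 200 vs weekend ≈ 1000 (not yet); 15:00: weekday ≈ 1200 vs weekend ≈ 200 (first crossover).

15:00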